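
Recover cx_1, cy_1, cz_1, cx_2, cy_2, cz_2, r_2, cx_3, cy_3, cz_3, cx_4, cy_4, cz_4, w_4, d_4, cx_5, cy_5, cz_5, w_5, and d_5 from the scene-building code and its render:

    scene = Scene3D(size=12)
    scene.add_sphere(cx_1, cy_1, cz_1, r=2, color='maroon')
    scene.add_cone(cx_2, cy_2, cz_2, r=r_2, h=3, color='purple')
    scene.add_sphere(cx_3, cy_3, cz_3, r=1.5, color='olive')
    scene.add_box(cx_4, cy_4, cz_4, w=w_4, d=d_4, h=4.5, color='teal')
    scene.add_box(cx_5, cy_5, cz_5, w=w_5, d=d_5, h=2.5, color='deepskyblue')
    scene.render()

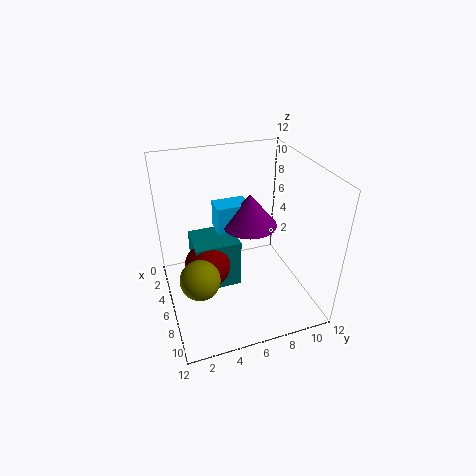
cx_1 = 5, cy_1 = 3.5, cz_1 = 3, cx_2 = 3.5, cy_2 = 8, cz_2 = 5.5, r_2 = 2.5, cx_3 = 9, cy_3 = 2, cz_3 = 5, cx_4 = 2, cy_4 = 2.5, cz_4 = 0.5, w_4 = 3.5, d_4 = 4, cx_5 = 1.5, cy_5 = 5, cz_5 = 5, w_5 = 2, d_5 = 3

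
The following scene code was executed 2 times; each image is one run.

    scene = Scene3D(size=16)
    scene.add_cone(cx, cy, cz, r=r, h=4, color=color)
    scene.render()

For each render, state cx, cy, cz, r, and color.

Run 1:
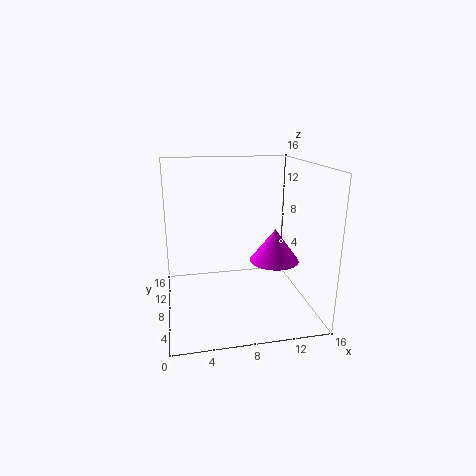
cx = 13, cy = 10, cz = 4, r = 3, color = 'magenta'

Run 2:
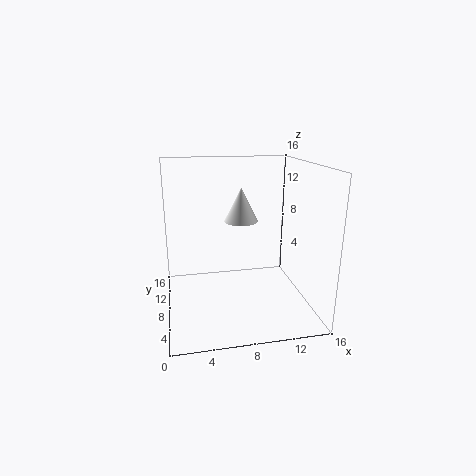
cx = 9, cy = 11, cz = 9, r = 2, color = 'white'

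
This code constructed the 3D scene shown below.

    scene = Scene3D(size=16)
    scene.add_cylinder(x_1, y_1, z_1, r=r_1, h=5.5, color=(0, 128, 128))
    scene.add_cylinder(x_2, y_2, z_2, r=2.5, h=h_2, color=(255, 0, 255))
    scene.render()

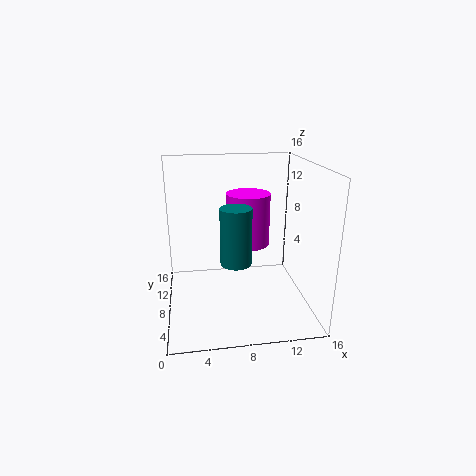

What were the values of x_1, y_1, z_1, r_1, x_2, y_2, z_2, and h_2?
x_1 = 7
y_1 = 3
z_1 = 7.5
r_1 = 1.5
x_2 = 9.5
y_2 = 10
z_2 = 6.5
h_2 = 6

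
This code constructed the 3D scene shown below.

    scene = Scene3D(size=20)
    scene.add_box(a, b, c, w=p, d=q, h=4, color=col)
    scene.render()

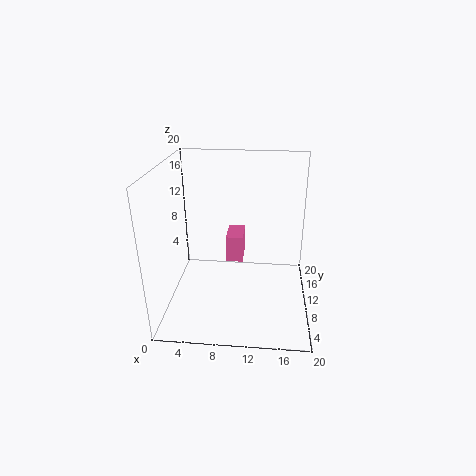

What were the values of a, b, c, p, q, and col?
a = 8, b = 12, c = 5, p = 2.5, q = 4.5, col = 'hotpink'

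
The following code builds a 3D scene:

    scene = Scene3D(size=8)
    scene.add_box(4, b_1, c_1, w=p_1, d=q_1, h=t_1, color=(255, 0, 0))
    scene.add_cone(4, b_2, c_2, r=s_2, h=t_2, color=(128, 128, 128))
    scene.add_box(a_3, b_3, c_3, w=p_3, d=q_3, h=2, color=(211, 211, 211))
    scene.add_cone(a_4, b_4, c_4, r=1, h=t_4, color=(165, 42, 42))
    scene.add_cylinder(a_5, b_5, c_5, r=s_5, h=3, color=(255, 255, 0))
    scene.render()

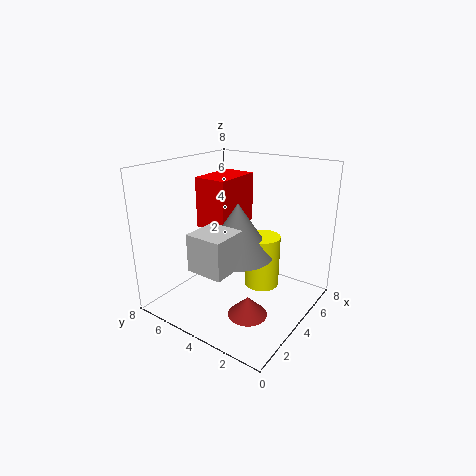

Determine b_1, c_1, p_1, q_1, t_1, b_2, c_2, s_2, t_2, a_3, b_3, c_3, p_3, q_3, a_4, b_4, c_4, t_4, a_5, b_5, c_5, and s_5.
b_1 = 5; c_1 = 4; p_1 = 3; q_1 = 2; t_1 = 3; b_2 = 4; c_2 = 3; s_2 = 2; t_2 = 3; a_3 = 1; b_3 = 3; c_3 = 3; p_3 = 2; q_3 = 2; a_4 = 2; b_4 = 2; c_4 = 1; t_4 = 1; a_5 = 5; b_5 = 3; c_5 = 1; s_5 = 1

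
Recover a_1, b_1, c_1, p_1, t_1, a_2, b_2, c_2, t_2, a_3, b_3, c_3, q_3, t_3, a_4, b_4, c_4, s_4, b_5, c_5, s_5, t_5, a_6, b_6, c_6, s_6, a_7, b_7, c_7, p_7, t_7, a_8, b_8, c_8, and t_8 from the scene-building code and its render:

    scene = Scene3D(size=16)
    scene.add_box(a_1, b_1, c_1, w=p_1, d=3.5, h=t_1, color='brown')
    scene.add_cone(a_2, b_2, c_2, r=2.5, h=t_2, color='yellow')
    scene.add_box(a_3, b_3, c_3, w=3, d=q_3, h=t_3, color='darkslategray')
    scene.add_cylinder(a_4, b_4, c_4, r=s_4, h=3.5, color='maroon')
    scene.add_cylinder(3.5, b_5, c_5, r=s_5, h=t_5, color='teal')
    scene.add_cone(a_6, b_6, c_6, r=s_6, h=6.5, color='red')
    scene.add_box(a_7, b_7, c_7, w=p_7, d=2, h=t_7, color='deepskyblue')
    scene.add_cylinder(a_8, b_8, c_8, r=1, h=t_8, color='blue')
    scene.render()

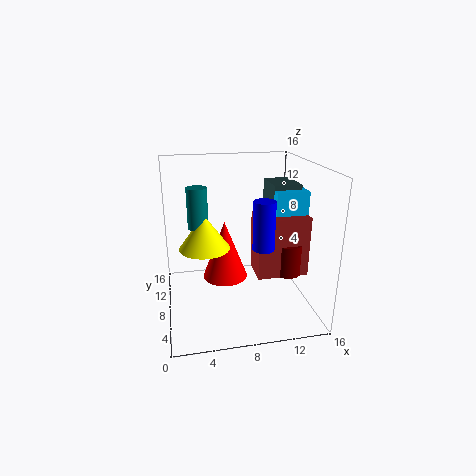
a_1 = 9.5; b_1 = 4.5; c_1 = 4.5; p_1 = 5.5; t_1 = 6.5; a_2 = 4; b_2 = 5; c_2 = 8.5; t_2 = 3.5; a_3 = 11.5; b_3 = 6.5; c_3 = 11; q_3 = 4; t_3 = 3; a_4 = 13; b_4 = 5.5; c_4 = 4.5; s_4 = 1.5; b_5 = 5.5; c_5 = 10.5; s_5 = 1; t_5 = 4; a_6 = 6.5; b_6 = 8; c_6 = 3.5; s_6 = 2.5; a_7 = 11.5; b_7 = 5.5; c_7 = 7; p_7 = 3.5; t_7 = 6.5; a_8 = 9; b_8 = 1.5; c_8 = 9.5; t_8 = 4.5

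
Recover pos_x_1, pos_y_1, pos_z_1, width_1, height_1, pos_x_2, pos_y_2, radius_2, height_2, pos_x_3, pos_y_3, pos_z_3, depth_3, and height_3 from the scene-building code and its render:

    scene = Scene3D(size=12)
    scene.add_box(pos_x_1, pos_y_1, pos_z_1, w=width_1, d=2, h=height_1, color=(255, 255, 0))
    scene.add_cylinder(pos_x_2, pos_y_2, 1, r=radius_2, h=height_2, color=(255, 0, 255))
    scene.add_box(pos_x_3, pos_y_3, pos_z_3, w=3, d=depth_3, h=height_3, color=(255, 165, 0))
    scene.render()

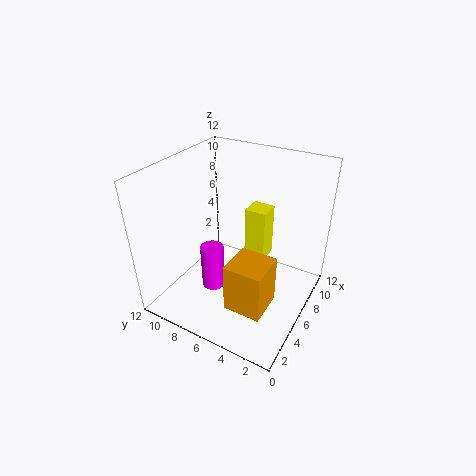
pos_x_1 = 9; pos_y_1 = 5; pos_z_1 = 2; width_1 = 2; height_1 = 5; pos_x_2 = 5; pos_y_2 = 8; radius_2 = 1; height_2 = 4; pos_x_3 = 2; pos_y_3 = 2; pos_z_3 = 2; depth_3 = 3; height_3 = 4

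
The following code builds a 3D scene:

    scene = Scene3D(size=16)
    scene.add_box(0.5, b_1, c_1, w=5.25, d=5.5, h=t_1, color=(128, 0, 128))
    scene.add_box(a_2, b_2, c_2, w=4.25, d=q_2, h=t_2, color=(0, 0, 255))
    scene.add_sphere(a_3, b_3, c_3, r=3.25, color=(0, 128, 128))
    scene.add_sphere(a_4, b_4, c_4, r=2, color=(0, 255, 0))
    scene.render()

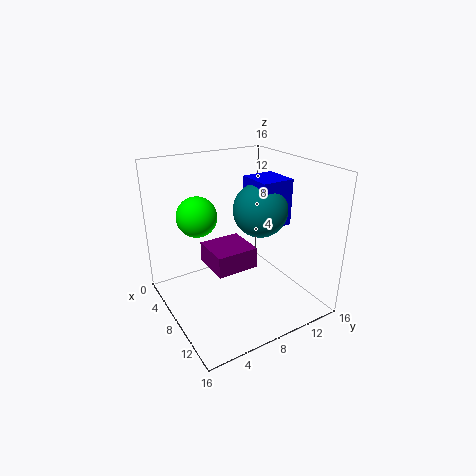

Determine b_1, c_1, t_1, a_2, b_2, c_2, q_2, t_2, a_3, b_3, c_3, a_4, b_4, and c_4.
b_1 = 6.75; c_1 = 1.75; t_1 = 2.75; a_2 = 4.25; b_2 = 11; c_2 = 8.25; q_2 = 4; t_2 = 5.5; a_3 = 6.5; b_3 = 12; c_3 = 10; a_4 = 8.5; b_4 = 3; c_4 = 11.75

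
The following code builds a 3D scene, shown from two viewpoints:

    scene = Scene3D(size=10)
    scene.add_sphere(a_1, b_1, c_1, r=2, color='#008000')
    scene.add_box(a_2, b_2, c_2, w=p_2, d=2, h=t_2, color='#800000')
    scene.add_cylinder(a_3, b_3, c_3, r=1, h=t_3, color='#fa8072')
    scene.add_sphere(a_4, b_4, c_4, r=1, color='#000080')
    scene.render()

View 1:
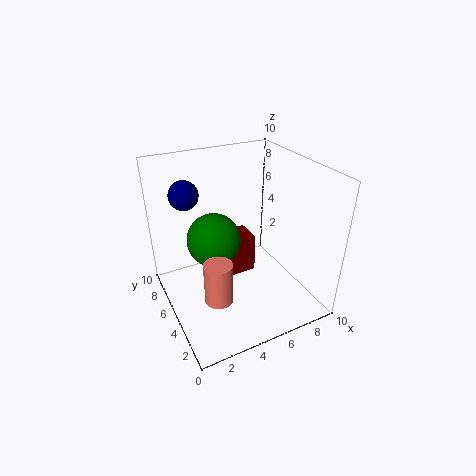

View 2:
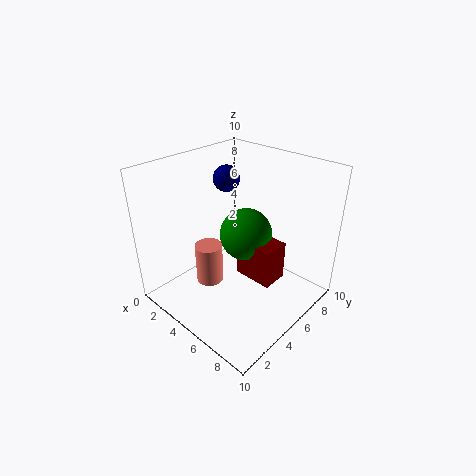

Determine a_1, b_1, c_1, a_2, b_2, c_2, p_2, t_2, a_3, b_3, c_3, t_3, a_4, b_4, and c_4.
a_1 = 4; b_1 = 7; c_1 = 4; a_2 = 4; b_2 = 6; c_2 = 1; p_2 = 3; t_2 = 3; a_3 = 3; b_3 = 4; c_3 = 1; t_3 = 3; a_4 = 2; b_4 = 7; c_4 = 8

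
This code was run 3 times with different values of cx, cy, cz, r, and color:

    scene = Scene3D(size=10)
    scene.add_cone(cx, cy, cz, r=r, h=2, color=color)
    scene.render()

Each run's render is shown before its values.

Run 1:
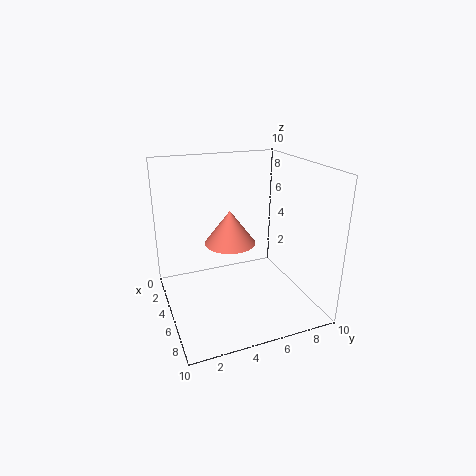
cx = 7.5
cy = 3.5
cz = 6
r = 1.5
color = 'salmon'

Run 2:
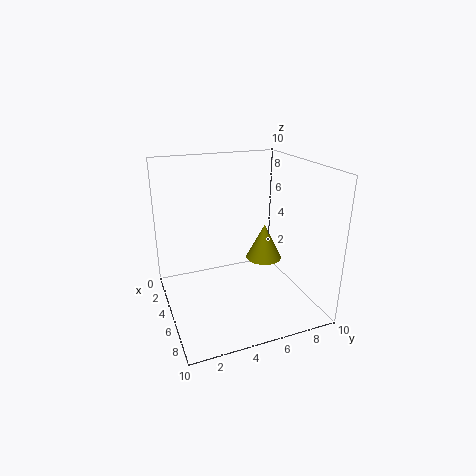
cx = 9
cy = 5
cz = 5.5
r = 1
color = 'olive'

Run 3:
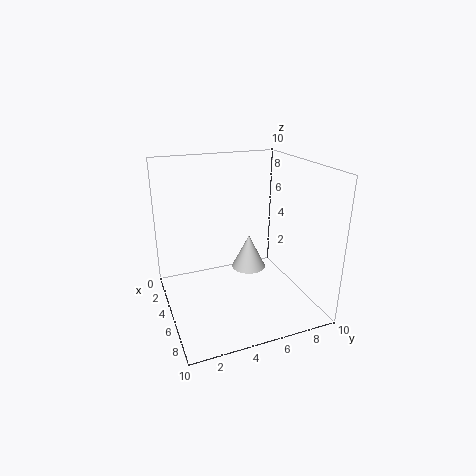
cx = 8
cy = 4.5
cz = 4.5
r = 1
color = 'lightgray'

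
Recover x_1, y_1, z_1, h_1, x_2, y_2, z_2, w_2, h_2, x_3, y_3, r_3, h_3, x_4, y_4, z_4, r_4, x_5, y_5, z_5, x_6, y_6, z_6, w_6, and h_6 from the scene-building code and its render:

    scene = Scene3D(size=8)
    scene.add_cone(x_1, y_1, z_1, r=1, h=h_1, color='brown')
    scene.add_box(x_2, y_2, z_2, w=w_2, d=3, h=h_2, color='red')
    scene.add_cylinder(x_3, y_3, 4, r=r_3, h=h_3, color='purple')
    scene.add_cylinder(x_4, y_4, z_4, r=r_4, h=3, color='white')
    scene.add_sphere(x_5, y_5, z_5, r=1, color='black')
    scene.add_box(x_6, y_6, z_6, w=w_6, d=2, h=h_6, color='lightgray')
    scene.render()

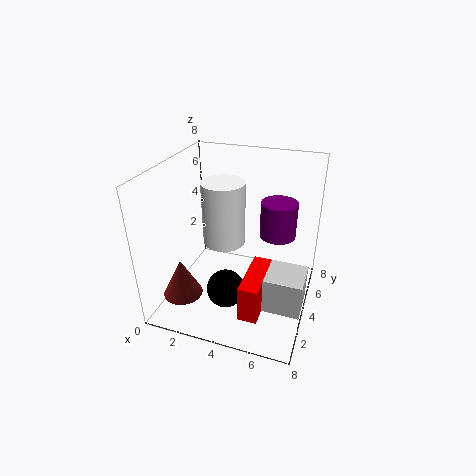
x_1 = 2; y_1 = 1; z_1 = 2; h_1 = 2; x_2 = 5; y_2 = 1; z_2 = 1; w_2 = 1; h_2 = 2; x_3 = 6; y_3 = 5; r_3 = 1; h_3 = 2; x_4 = 4; y_4 = 2; z_4 = 5; r_4 = 1; x_5 = 4; y_5 = 2; z_5 = 2; x_6 = 5; y_6 = 2; z_6 = 1; w_6 = 3; h_6 = 2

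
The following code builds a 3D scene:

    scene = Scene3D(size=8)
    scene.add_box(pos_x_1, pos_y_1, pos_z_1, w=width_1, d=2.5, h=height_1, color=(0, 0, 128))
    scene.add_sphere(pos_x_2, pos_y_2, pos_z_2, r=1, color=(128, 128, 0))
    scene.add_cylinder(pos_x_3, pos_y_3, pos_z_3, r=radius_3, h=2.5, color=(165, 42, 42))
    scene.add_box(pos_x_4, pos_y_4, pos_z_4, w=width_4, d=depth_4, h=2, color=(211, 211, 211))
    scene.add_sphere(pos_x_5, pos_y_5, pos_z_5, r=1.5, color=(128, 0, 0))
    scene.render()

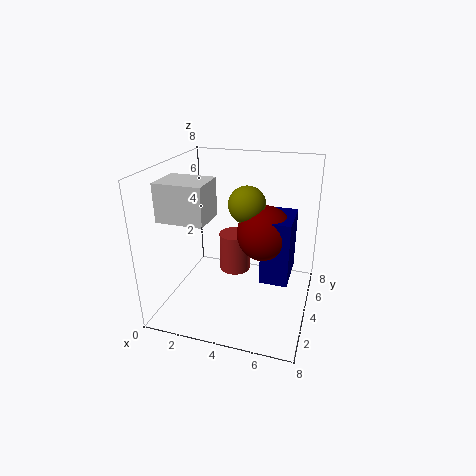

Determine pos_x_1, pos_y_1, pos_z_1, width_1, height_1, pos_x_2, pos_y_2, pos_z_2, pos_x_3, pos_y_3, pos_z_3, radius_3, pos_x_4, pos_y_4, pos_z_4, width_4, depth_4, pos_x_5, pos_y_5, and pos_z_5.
pos_x_1 = 5.5
pos_y_1 = 3
pos_z_1 = 2
width_1 = 1.5
height_1 = 3.5
pos_x_2 = 4.5
pos_y_2 = 4
pos_z_2 = 6
pos_x_3 = 3
pos_y_3 = 6.5
pos_z_3 = 0.5
radius_3 = 1
pos_x_4 = 0.5
pos_y_4 = 1.5
pos_z_4 = 5.5
width_4 = 2.5
depth_4 = 2
pos_x_5 = 5.5
pos_y_5 = 4
pos_z_5 = 4.5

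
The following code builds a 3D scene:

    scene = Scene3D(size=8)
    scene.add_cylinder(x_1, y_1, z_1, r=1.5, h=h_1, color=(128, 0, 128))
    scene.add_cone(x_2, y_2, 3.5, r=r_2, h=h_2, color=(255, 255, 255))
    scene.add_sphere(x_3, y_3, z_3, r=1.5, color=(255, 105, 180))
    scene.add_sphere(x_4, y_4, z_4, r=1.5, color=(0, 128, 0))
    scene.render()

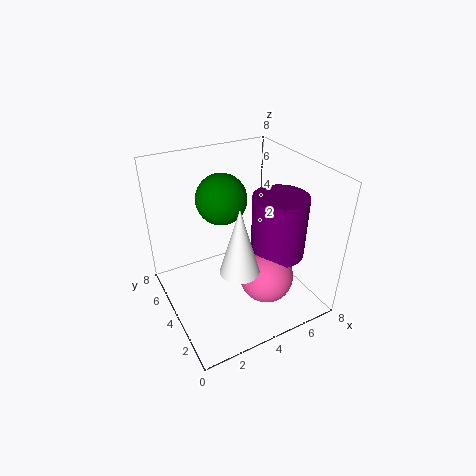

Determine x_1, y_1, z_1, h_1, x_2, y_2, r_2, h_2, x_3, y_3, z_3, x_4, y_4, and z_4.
x_1 = 6, y_1 = 3, z_1 = 3, h_1 = 3.5, x_2 = 3, y_2 = 2, r_2 = 1, h_2 = 3.5, x_3 = 5, y_3 = 2.5, z_3 = 2, x_4 = 4, y_4 = 6, z_4 = 5.5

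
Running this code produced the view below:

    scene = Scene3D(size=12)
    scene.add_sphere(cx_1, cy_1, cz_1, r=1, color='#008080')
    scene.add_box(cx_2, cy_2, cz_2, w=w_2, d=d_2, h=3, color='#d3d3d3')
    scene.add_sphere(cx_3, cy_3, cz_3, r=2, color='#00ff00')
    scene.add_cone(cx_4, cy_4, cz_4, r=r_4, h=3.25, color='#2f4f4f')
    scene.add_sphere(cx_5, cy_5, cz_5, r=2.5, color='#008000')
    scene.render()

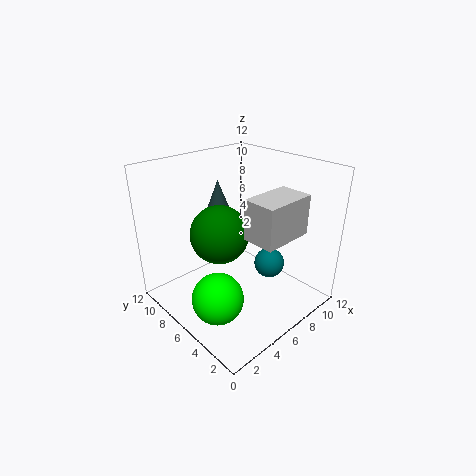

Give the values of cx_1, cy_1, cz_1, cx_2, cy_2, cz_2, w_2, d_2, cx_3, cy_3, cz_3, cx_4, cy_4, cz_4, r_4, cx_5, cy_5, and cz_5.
cx_1 = 4.25
cy_1 = 1
cz_1 = 6.75
cx_2 = 4
cy_2 = 0.75
cz_2 = 7.75
w_2 = 4
d_2 = 2.5
cx_3 = 2.25
cy_3 = 4.25
cz_3 = 2.75
cx_4 = 7.25
cy_4 = 10
cz_4 = 6.5
r_4 = 1.25
cx_5 = 5.25
cy_5 = 7.5
cz_5 = 6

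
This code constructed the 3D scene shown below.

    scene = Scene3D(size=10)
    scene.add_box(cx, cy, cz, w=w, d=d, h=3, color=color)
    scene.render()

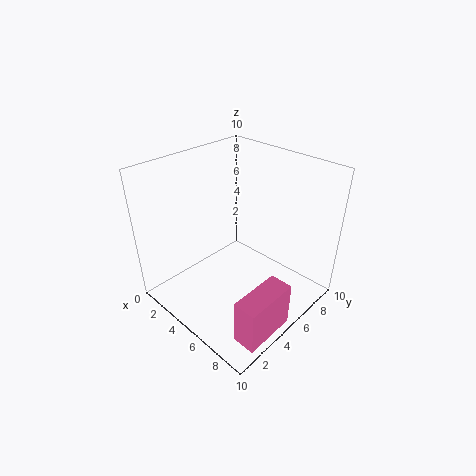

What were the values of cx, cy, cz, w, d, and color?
cx = 8.5, cy = 1, cz = 1, w = 1.5, d = 3.5, color = 'hotpink'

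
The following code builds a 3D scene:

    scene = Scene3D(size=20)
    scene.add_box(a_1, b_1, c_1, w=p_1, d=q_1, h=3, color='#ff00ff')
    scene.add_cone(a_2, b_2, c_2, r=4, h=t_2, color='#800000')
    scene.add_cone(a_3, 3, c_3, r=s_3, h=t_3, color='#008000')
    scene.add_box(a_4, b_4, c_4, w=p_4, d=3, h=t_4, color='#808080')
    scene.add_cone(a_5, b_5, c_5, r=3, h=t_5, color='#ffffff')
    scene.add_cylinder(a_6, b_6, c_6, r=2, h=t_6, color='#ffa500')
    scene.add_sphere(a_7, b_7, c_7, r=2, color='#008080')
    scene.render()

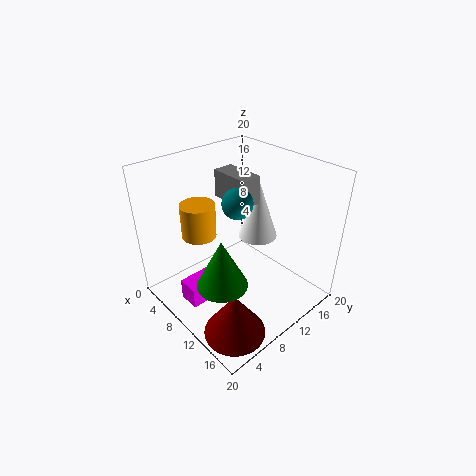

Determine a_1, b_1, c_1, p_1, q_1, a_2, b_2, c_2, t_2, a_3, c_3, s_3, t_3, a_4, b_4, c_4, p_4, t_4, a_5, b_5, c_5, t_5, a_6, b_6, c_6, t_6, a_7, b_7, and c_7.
a_1 = 7; b_1 = 2; c_1 = 2; p_1 = 3; q_1 = 5; a_2 = 16; b_2 = 4; c_2 = 1; t_2 = 6; a_3 = 15; c_3 = 9; s_3 = 3; t_3 = 6; a_4 = 4; b_4 = 11; c_4 = 14; p_4 = 6; t_4 = 4; a_5 = 8; b_5 = 16; c_5 = 7; t_5 = 9; a_6 = 11; b_6 = 3; c_6 = 14; t_6 = 4; a_7 = 11; b_7 = 9; c_7 = 16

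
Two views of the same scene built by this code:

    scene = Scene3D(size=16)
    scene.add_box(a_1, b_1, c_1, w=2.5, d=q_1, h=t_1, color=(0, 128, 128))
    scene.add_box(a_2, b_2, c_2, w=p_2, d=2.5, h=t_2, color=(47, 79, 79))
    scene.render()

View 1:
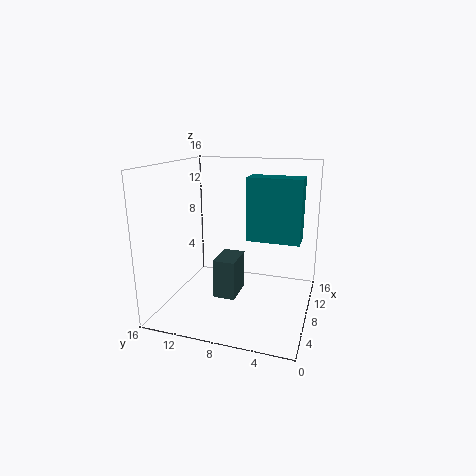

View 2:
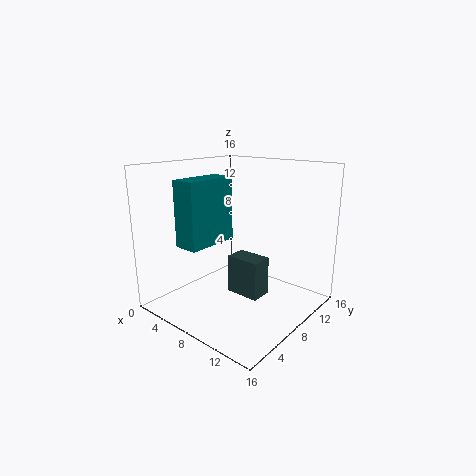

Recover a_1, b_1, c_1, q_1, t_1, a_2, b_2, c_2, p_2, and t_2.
a_1 = 6, b_1 = 1, c_1 = 8.5, q_1 = 5.5, t_1 = 6.5, a_2 = 6.5, b_2 = 8, c_2 = 1, p_2 = 4, t_2 = 4.5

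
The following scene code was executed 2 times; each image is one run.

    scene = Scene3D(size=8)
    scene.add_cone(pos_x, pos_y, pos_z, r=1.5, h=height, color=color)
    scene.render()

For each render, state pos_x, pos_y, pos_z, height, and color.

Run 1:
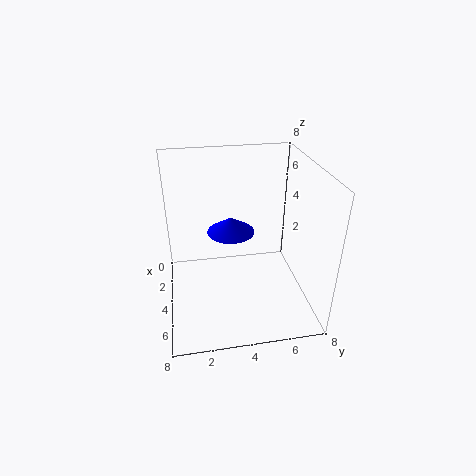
pos_x = 1.5
pos_y = 4
pos_z = 3
height = 1
color = 'blue'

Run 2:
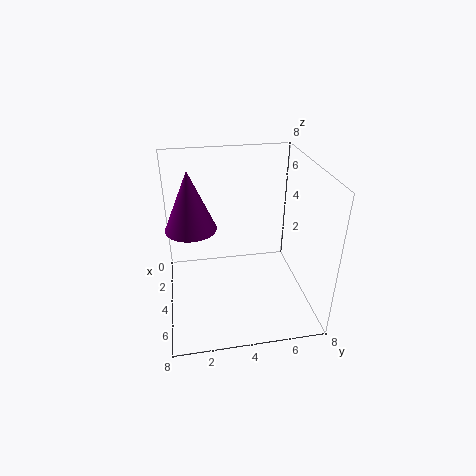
pos_x = 2.5
pos_y = 1.5
pos_z = 4
height = 3.5
color = 'purple'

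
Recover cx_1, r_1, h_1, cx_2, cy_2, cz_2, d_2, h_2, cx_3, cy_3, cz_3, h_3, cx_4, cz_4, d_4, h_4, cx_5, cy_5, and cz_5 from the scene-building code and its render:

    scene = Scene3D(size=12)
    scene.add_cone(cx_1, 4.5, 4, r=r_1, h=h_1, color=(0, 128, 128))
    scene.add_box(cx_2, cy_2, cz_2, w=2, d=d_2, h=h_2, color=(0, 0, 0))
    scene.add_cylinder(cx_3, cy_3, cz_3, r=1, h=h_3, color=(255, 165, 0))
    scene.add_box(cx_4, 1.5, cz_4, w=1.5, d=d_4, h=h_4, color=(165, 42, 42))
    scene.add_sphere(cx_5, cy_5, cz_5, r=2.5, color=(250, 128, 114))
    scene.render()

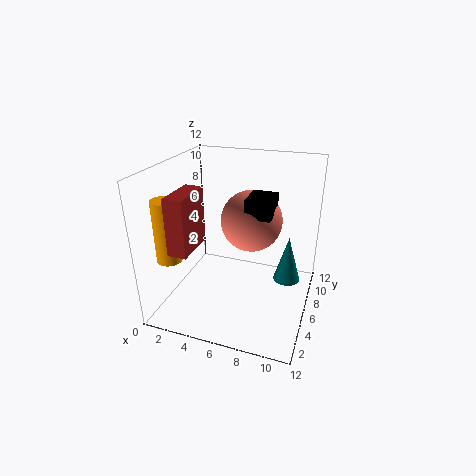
cx_1 = 10.5; r_1 = 1; h_1 = 3.5; cx_2 = 7; cy_2 = 4.5; cz_2 = 8.5; d_2 = 2.5; h_2 = 1.5; cx_3 = 1.5; cy_3 = 2.5; cz_3 = 5; h_3 = 5; cx_4 = 2; cz_4 = 6; d_4 = 3.5; h_4 = 4.5; cx_5 = 7; cy_5 = 6.5; cz_5 = 7.5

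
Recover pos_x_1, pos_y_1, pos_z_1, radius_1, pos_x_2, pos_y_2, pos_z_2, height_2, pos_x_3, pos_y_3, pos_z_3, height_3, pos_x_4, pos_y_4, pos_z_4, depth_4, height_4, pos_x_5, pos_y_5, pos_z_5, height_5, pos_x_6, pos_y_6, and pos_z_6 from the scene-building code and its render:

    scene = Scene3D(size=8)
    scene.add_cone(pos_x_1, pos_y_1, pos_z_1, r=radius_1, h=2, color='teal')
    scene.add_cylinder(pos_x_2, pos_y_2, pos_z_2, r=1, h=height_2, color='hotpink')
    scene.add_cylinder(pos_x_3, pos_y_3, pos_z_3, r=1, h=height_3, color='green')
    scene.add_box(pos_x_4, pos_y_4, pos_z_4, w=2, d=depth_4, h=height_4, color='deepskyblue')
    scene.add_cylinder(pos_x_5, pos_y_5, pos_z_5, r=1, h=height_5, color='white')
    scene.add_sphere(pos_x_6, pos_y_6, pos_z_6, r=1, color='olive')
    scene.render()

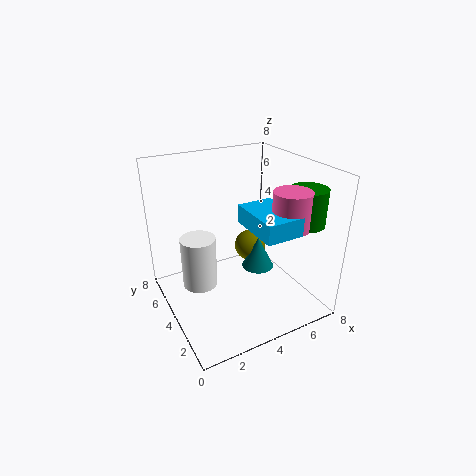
pos_x_1 = 6; pos_y_1 = 5; pos_z_1 = 1; radius_1 = 1; pos_x_2 = 6; pos_y_2 = 2; pos_z_2 = 5; height_2 = 2; pos_x_3 = 7; pos_y_3 = 2; pos_z_3 = 5; height_3 = 2; pos_x_4 = 4; pos_y_4 = 1; pos_z_4 = 5; depth_4 = 3; height_4 = 1; pos_x_5 = 2; pos_y_5 = 5; pos_z_5 = 1; height_5 = 3; pos_x_6 = 6; pos_y_6 = 6; pos_z_6 = 2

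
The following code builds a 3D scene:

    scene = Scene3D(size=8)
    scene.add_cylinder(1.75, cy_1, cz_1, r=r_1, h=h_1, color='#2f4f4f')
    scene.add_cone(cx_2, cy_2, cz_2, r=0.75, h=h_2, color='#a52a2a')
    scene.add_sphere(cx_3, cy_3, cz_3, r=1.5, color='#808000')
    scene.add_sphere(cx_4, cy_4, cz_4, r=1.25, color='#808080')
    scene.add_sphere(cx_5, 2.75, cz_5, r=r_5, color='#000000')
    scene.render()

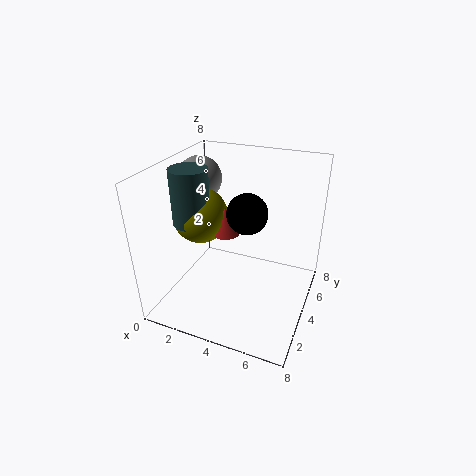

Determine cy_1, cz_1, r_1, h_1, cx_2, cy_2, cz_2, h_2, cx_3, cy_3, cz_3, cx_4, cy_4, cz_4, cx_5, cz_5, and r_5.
cy_1 = 3
cz_1 = 5
r_1 = 1
h_1 = 3
cx_2 = 3.5
cy_2 = 3.5
cz_2 = 4.5
h_2 = 1.5
cx_3 = 2
cy_3 = 3.5
cz_3 = 5.25
cx_4 = 1.25
cy_4 = 5
cz_4 = 6.75
cx_5 = 5
cz_5 = 6.25
r_5 = 1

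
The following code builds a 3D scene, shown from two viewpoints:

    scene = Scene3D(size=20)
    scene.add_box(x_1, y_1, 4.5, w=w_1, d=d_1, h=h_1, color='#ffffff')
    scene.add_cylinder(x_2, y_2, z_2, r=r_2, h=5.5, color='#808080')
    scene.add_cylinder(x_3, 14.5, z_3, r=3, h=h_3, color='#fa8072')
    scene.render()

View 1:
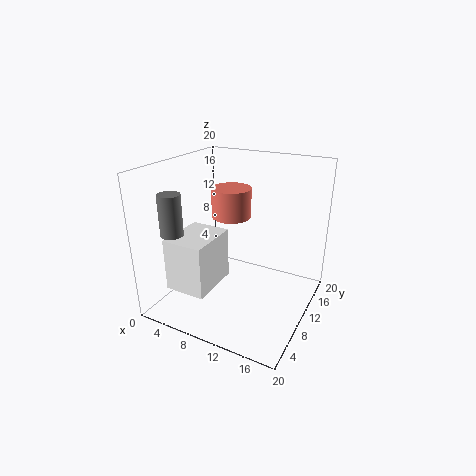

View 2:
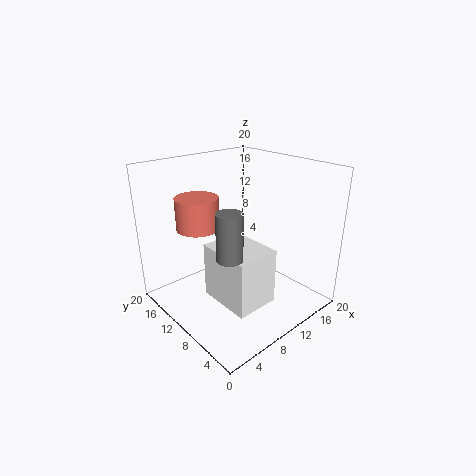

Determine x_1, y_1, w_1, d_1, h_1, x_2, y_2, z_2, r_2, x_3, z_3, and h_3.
x_1 = 3.5; y_1 = 2; w_1 = 5.5; d_1 = 7; h_1 = 7; x_2 = 3.5; y_2 = 4; z_2 = 11.5; r_2 = 1.5; x_3 = 6.5; z_3 = 11; h_3 = 4.5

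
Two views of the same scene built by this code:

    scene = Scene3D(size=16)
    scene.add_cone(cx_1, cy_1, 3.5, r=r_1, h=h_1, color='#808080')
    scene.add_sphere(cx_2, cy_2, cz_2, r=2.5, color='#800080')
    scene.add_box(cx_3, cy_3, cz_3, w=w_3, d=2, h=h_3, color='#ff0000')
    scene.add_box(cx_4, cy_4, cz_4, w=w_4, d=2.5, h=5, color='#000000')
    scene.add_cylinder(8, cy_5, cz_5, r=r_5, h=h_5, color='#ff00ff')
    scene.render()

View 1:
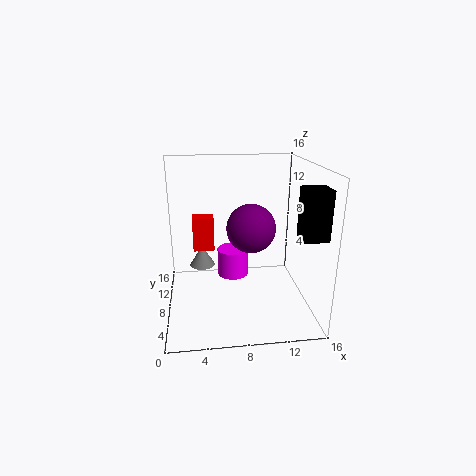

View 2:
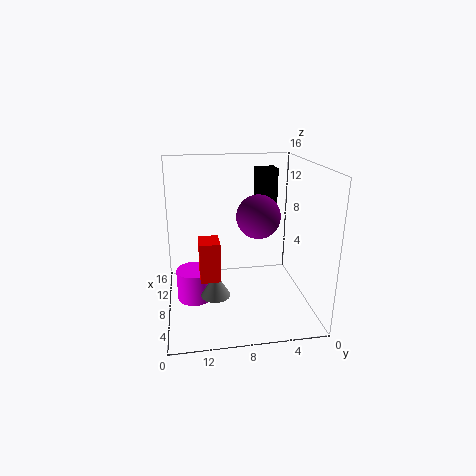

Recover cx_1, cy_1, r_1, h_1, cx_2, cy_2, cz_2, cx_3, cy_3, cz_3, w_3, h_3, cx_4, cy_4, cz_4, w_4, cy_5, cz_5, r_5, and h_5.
cx_1 = 4
cy_1 = 11
r_1 = 1.5
h_1 = 2.5
cx_2 = 9
cy_2 = 5.5
cz_2 = 10
cx_3 = 3
cy_3 = 10.5
cz_3 = 5.5
w_3 = 2.5
h_3 = 4
cx_4 = 13.5
cy_4 = 2
cz_4 = 9.5
w_4 = 2.5
cy_5 = 13
cz_5 = 1
r_5 = 2
h_5 = 3.5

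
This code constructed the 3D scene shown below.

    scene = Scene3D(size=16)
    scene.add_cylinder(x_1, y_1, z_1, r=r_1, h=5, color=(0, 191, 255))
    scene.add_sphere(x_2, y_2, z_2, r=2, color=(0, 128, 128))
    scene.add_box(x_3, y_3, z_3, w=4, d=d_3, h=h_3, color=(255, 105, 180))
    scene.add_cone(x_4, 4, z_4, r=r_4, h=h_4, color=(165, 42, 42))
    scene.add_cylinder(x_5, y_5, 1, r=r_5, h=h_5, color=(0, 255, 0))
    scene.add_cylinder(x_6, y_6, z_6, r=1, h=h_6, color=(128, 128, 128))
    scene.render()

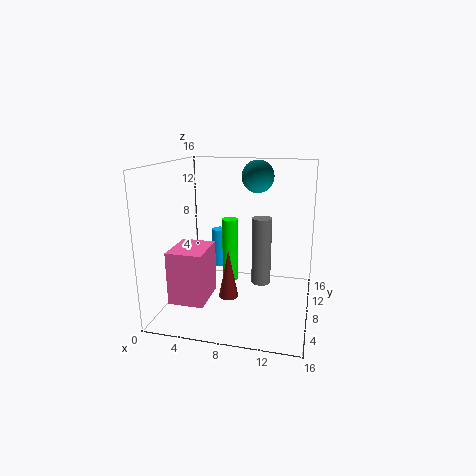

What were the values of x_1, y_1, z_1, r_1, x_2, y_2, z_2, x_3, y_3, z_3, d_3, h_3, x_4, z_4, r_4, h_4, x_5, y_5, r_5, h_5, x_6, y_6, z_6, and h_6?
x_1 = 4; y_1 = 14; z_1 = 2; r_1 = 1; x_2 = 9; y_2 = 14; z_2 = 14; x_3 = 1; y_3 = 4; z_3 = 1; d_3 = 5; h_3 = 6; x_4 = 8; z_4 = 3; r_4 = 1; h_4 = 5; x_5 = 6; y_5 = 12; r_5 = 1; h_5 = 8; x_6 = 11; y_6 = 6; z_6 = 4; h_6 = 7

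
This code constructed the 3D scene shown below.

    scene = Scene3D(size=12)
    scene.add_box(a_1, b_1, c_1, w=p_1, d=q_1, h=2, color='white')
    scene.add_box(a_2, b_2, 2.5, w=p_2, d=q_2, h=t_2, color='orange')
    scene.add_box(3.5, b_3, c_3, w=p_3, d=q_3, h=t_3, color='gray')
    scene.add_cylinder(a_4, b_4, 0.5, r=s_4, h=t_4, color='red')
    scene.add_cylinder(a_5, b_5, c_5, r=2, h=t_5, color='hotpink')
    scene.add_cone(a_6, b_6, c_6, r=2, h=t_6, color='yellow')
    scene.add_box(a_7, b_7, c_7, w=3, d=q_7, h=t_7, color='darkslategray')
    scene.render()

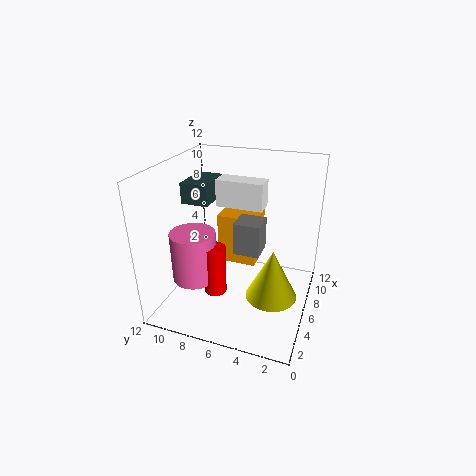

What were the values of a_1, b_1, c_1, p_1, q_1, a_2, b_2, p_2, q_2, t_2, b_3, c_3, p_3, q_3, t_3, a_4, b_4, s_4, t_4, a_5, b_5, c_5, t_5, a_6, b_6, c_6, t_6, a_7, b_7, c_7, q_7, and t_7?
a_1 = 4; b_1 = 3.5; c_1 = 9.5; p_1 = 1.5; q_1 = 3.5; a_2 = 7.5; b_2 = 5; p_2 = 3; q_2 = 3.5; t_2 = 4.5; b_3 = 3.5; c_3 = 6; p_3 = 2; q_3 = 2; t_3 = 2.5; a_4 = 5.5; b_4 = 8; s_4 = 1; t_4 = 4.5; a_5 = 5.5; b_5 = 10; c_5 = 1.5; t_5 = 4.5; a_6 = 4; b_6 = 2.5; c_6 = 2.5; t_6 = 4; a_7 = 2.5; b_7 = 7; c_7 = 10; q_7 = 2; t_7 = 1.5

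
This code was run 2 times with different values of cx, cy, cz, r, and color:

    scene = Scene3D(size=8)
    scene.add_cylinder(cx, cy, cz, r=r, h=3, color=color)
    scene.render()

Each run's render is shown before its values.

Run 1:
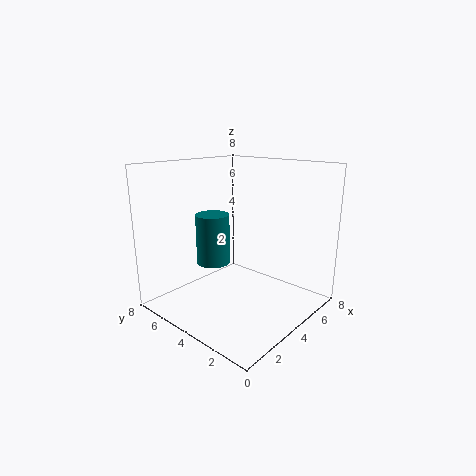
cx = 4; cy = 6; cz = 2; r = 1; color = 'teal'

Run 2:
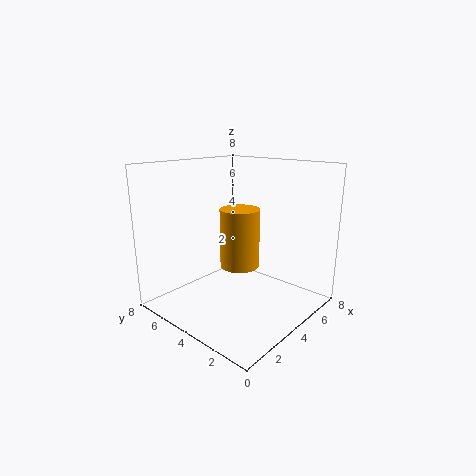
cx = 3; cy = 3; cz = 3; r = 1; color = 'orange'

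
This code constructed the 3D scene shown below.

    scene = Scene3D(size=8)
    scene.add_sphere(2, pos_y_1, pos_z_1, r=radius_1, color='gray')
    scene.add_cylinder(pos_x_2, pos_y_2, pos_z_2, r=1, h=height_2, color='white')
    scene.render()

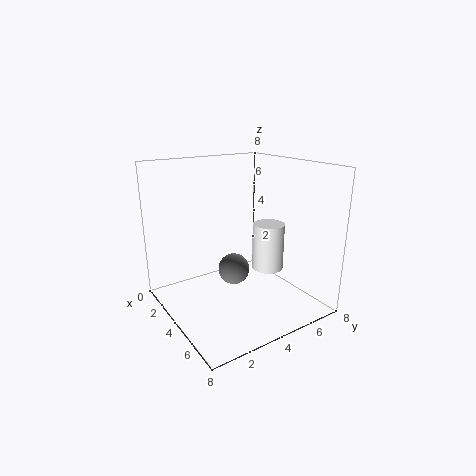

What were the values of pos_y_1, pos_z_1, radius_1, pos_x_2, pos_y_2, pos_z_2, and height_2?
pos_y_1 = 5, pos_z_1 = 1, radius_1 = 1, pos_x_2 = 3, pos_y_2 = 7, pos_z_2 = 1, height_2 = 3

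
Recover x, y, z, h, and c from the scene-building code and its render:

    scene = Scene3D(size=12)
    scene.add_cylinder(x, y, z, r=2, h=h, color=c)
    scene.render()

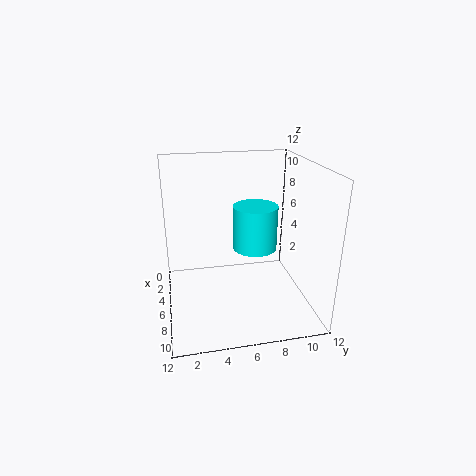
x = 4; y = 8; z = 4; h = 4; c = 'cyan'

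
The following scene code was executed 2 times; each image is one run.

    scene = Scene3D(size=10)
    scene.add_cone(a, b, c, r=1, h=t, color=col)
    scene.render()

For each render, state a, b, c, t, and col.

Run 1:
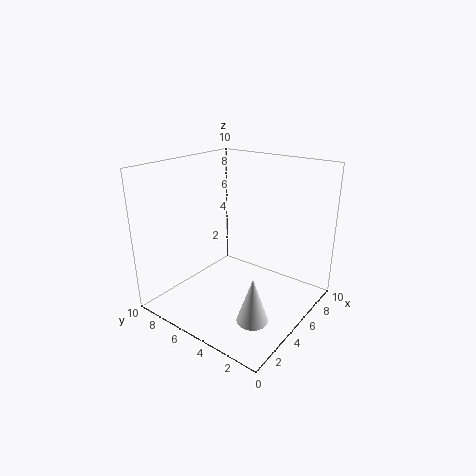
a = 2.5; b = 2; c = 1; t = 3; col = 'lightgray'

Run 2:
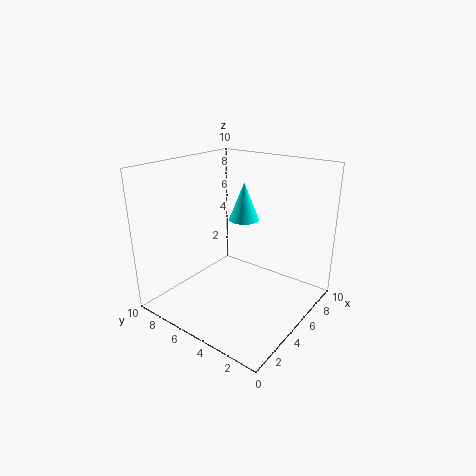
a = 5; b = 4.5; c = 6.5; t = 2.5; col = 'cyan'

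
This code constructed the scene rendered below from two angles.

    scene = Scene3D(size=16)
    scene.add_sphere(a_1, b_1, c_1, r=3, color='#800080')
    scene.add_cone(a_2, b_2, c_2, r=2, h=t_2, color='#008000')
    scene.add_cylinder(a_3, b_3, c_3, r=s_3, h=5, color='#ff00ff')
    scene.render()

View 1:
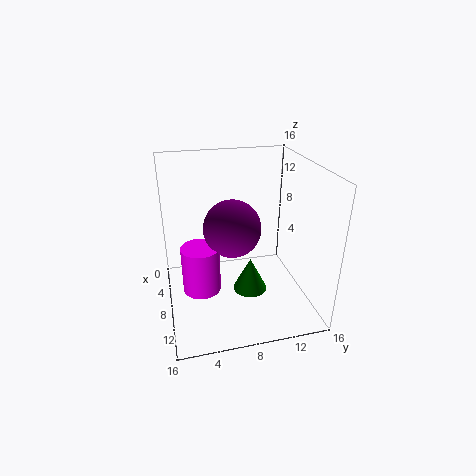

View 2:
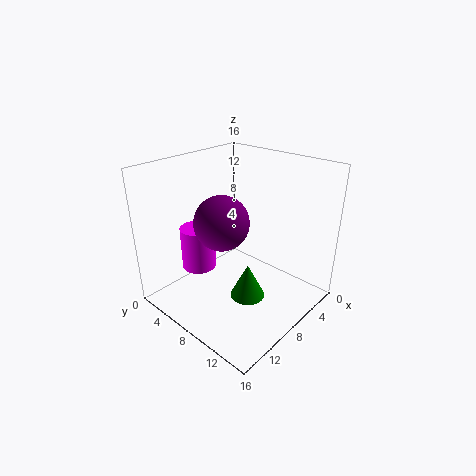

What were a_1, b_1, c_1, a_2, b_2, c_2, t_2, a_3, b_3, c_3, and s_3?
a_1 = 9.5; b_1 = 7; c_1 = 10; a_2 = 8; b_2 = 9.5; c_2 = 1; t_2 = 4; a_3 = 10; b_3 = 3.5; c_3 = 3.5; s_3 = 2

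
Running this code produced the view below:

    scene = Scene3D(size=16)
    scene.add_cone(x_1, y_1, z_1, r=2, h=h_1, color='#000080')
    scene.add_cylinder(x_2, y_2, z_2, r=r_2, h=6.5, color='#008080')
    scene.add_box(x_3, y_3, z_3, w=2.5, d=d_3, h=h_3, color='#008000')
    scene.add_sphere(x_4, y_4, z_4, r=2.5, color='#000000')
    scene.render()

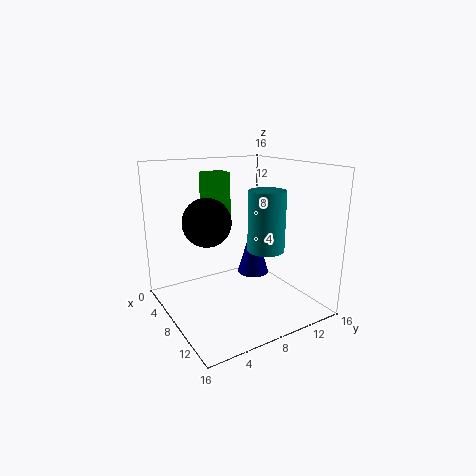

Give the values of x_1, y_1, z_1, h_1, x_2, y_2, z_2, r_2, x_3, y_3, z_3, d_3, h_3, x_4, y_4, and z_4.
x_1 = 4.5, y_1 = 12.5, z_1 = 1.5, h_1 = 7, x_2 = 10.5, y_2 = 10, z_2 = 7, r_2 = 2, x_3 = 0.5, y_3 = 7, z_3 = 9, d_3 = 3, h_3 = 5.5, x_4 = 8.5, y_4 = 4, z_4 = 10.5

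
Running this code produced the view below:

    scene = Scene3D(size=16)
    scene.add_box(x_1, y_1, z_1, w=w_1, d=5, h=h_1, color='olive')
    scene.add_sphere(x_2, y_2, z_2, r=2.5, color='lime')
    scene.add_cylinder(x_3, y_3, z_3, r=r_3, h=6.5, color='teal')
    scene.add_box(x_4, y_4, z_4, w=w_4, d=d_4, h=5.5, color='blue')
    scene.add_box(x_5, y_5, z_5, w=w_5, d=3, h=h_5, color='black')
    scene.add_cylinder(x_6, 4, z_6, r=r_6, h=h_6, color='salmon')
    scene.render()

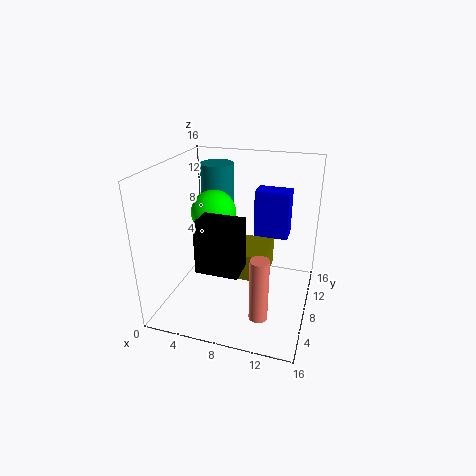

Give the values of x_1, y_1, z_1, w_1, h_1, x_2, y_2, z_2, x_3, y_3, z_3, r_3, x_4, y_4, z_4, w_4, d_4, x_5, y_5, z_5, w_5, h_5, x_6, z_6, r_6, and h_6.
x_1 = 7; y_1 = 6; z_1 = 4; w_1 = 4.5; h_1 = 3; x_2 = 5; y_2 = 8.5; z_2 = 10.5; x_3 = 4; y_3 = 12.5; z_3 = 8.5; r_3 = 2; x_4 = 9; y_4 = 11; z_4 = 7; w_4 = 4; d_4 = 2.5; x_5 = 5; y_5 = 3; z_5 = 6; w_5 = 4.5; h_5 = 5.5; x_6 = 11.5; z_6 = 1; r_6 = 1; h_6 = 7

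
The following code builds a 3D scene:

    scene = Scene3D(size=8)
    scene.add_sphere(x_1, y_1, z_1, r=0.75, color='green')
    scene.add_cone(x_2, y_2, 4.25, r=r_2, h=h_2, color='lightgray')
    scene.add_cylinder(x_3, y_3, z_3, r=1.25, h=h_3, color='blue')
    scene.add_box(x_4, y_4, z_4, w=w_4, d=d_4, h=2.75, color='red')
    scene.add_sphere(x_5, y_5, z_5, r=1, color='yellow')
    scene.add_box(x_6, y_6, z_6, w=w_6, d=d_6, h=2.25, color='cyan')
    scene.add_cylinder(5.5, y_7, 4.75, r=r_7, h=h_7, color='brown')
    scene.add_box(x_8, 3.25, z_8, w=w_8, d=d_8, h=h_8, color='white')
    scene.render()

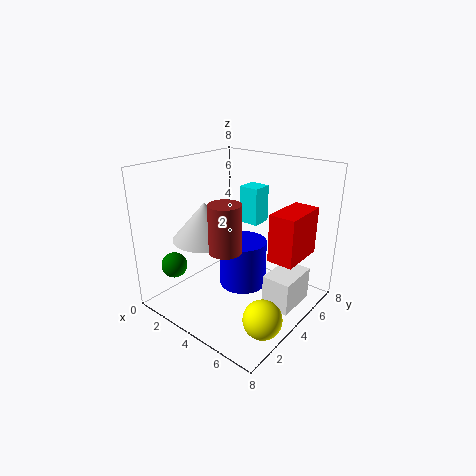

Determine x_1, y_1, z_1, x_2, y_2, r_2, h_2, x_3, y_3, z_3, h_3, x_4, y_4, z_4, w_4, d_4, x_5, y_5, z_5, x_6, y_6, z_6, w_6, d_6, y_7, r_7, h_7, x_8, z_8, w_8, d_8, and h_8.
x_1 = 0.75; y_1 = 2; z_1 = 2; x_2 = 3; y_2 = 2.5; r_2 = 1.75; h_2 = 2; x_3 = 4.75; y_3 = 3.5; z_3 = 1.75; h_3 = 2.5; x_4 = 5.5; y_4 = 4.75; z_4 = 2.75; w_4 = 1.5; d_4 = 2.75; x_5 = 7; y_5 = 2.25; z_5 = 1; x_6 = 2.5; y_6 = 6; z_6 = 4; w_6 = 1.25; d_6 = 1.25; y_7 = 1.25; r_7 = 0.75; h_7 = 2.25; x_8 = 6.25; z_8 = 1; w_8 = 1.5; d_8 = 2.25; h_8 = 1.75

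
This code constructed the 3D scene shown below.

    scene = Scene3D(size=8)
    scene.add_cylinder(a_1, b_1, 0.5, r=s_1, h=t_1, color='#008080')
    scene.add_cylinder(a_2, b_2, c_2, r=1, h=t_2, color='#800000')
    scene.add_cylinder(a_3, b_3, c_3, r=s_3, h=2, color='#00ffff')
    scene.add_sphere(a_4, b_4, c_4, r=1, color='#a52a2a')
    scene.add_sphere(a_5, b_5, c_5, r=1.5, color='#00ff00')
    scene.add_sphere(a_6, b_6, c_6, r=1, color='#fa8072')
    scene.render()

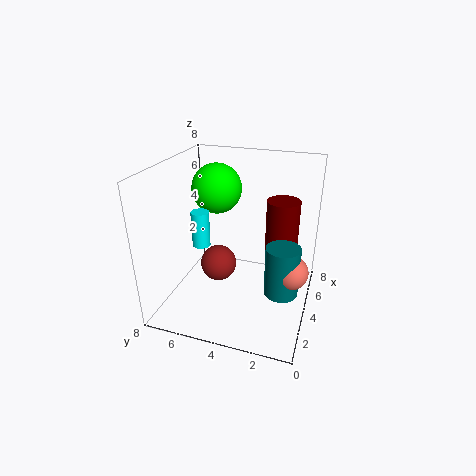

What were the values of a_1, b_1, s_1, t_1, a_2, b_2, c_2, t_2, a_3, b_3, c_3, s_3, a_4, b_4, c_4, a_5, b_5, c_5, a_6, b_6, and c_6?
a_1 = 4.5; b_1 = 1.5; s_1 = 1; t_1 = 3; a_2 = 6.5; b_2 = 2; c_2 = 2; t_2 = 3.5; a_3 = 3.5; b_3 = 6; c_3 = 3.5; s_3 = 0.5; a_4 = 3.5; b_4 = 5; c_4 = 2.5; a_5 = 6; b_5 = 6; c_5 = 6; a_6 = 4.5; b_6 = 1; c_6 = 2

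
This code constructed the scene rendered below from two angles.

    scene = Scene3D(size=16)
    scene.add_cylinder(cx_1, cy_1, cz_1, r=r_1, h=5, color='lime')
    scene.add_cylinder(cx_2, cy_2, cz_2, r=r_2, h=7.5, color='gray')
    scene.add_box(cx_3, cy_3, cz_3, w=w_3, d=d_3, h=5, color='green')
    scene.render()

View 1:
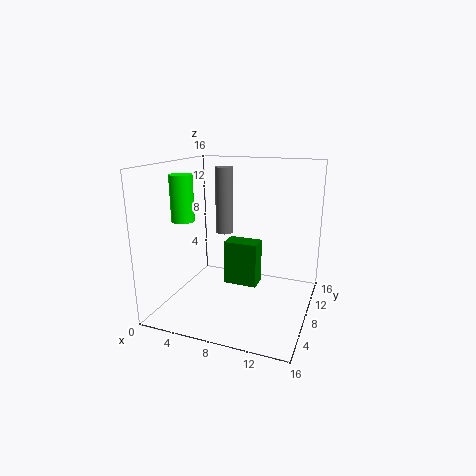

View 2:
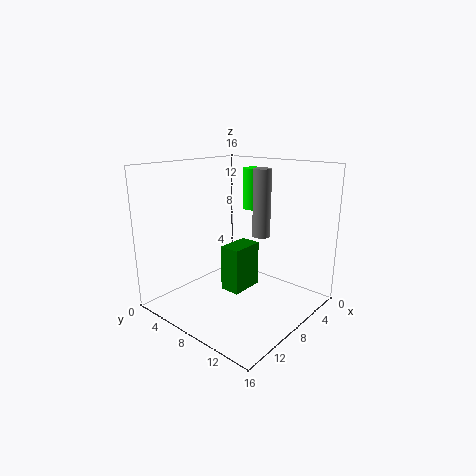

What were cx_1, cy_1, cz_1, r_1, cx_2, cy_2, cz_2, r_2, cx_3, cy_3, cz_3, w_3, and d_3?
cx_1 = 2.5; cy_1 = 5.75; cz_1 = 10; r_1 = 1.25; cx_2 = 5.75; cy_2 = 9.5; cz_2 = 8; r_2 = 1; cx_3 = 6.5; cy_3 = 7.5; cz_3 = 2.5; w_3 = 3.75; d_3 = 2.25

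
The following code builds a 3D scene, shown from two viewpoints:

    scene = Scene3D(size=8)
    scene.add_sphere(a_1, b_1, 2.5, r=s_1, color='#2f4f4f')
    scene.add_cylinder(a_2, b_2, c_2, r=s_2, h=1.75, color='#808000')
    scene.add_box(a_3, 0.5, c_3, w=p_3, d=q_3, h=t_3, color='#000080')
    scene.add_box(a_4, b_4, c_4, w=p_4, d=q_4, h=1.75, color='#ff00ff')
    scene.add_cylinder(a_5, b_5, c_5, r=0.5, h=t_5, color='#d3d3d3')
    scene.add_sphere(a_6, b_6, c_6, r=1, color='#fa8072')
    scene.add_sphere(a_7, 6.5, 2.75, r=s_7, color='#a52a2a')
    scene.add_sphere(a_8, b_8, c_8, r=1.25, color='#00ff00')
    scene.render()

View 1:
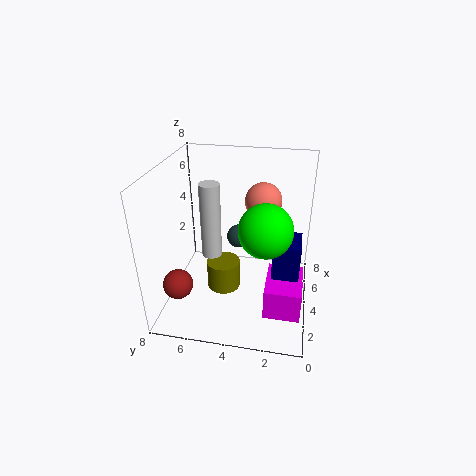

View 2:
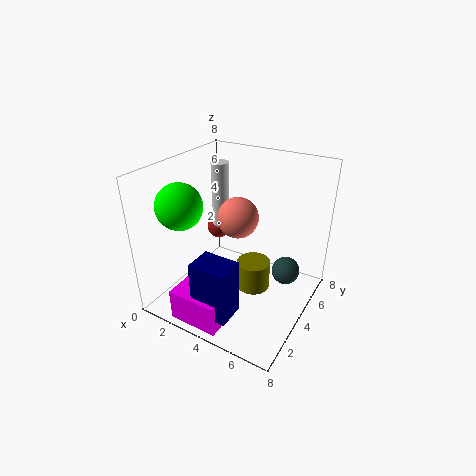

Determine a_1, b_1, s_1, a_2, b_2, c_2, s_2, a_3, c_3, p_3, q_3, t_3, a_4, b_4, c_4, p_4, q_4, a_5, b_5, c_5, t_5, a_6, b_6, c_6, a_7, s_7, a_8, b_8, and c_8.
a_1 = 6.75
b_1 = 4.5
s_1 = 0.75
a_2 = 4.5
b_2 = 5
c_2 = 0.25
s_2 = 1
a_3 = 3.25
c_3 = 1
p_3 = 2
q_3 = 1.5
t_3 = 3
a_4 = 2
b_4 = 0.25
c_4 = 0.25
p_4 = 2.75
q_4 = 2
a_5 = 2.25
b_5 = 5
c_5 = 4
t_5 = 3.75
a_6 = 4.75
b_6 = 2.75
c_6 = 6
a_7 = 1
s_7 = 0.75
a_8 = 1.5
b_8 = 2.25
c_8 = 6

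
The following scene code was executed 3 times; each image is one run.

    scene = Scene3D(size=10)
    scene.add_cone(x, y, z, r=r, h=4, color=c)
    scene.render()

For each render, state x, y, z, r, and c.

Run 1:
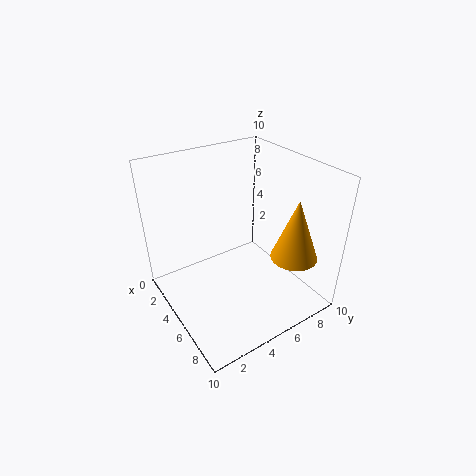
x = 8.5
y = 7
z = 4.75
r = 1.5
c = 'orange'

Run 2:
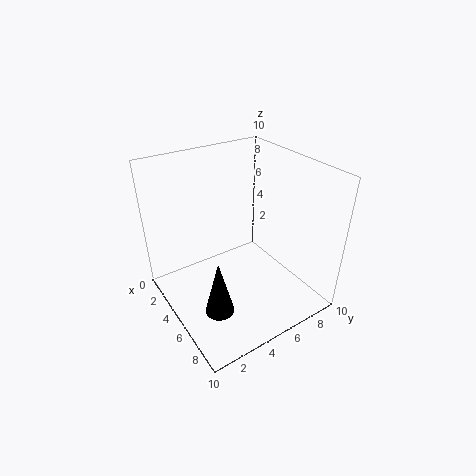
x = 6.5
y = 2.5
z = 0.75
r = 1
c = 'black'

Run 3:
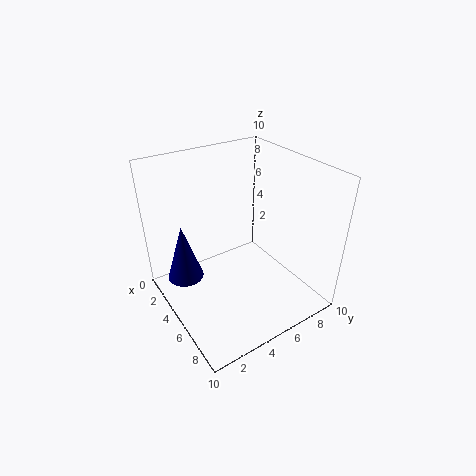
x = 3.5
y = 1.5
z = 2.25
r = 1.25
c = 'navy'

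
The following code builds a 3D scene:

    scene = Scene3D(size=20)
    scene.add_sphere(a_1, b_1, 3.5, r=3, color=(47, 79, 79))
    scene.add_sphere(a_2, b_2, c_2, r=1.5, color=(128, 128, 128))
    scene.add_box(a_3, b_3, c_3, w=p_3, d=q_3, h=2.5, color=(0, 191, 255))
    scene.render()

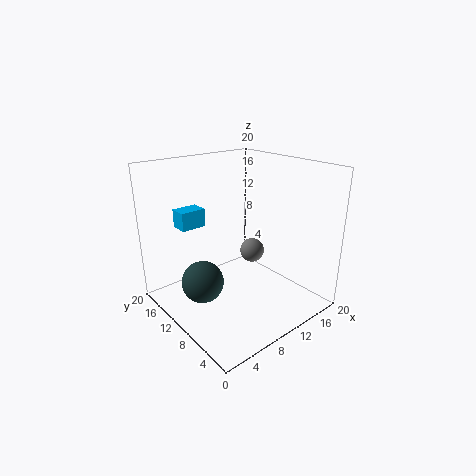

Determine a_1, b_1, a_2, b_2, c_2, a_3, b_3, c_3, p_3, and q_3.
a_1 = 5.5
b_1 = 12.5
a_2 = 9
b_2 = 6
c_2 = 10
a_3 = 3.5
b_3 = 13.5
c_3 = 11.5
p_3 = 3.5
q_3 = 2.5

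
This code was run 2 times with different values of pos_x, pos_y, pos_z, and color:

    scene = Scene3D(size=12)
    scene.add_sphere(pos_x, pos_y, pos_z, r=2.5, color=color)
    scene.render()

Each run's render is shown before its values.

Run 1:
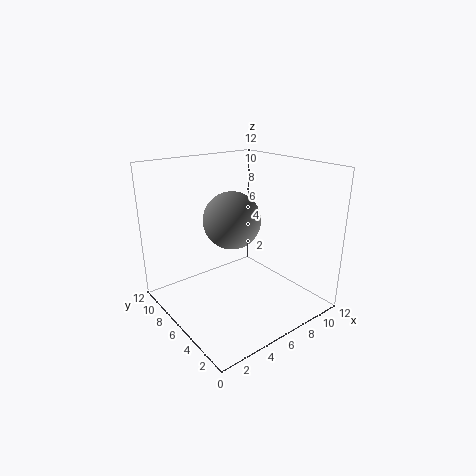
pos_x = 6.5; pos_y = 7.5; pos_z = 7; color = 'gray'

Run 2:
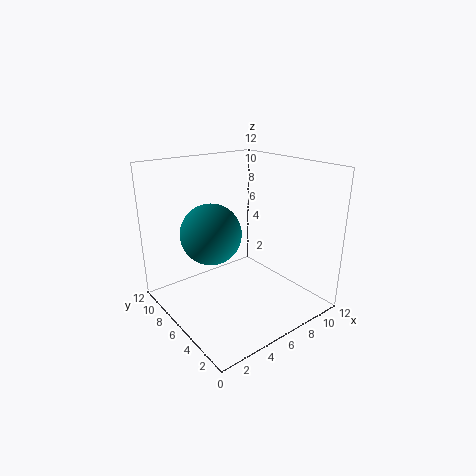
pos_x = 4; pos_y = 7; pos_z = 6.5; color = 'teal'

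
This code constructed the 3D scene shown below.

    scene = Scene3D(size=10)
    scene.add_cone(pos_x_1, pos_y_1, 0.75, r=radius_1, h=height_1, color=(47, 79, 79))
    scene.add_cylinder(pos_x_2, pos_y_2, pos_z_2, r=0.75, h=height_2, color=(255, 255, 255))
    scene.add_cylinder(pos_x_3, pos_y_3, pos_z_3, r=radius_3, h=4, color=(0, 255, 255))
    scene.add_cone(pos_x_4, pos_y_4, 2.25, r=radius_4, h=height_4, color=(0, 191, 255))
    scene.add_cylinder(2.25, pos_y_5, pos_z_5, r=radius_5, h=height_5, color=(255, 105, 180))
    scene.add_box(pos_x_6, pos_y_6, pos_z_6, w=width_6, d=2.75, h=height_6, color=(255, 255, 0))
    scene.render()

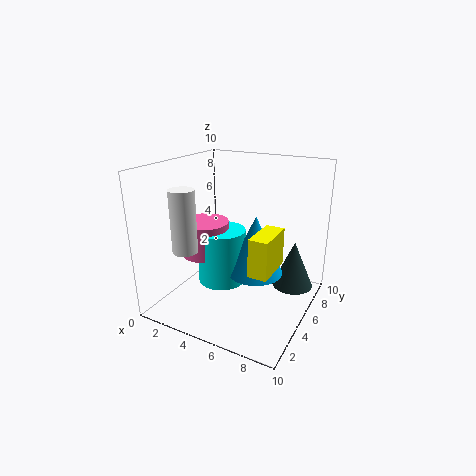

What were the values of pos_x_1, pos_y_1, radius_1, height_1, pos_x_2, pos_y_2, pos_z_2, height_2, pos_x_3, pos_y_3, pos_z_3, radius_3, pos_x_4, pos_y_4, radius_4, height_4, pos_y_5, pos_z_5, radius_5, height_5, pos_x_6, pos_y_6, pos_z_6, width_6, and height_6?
pos_x_1 = 8.25
pos_y_1 = 7.75
radius_1 = 1.5
height_1 = 3.5
pos_x_2 = 3.75
pos_y_2 = 0.75
pos_z_2 = 5.5
height_2 = 3.75
pos_x_3 = 3.5
pos_y_3 = 5.25
pos_z_3 = 1.25
radius_3 = 1.75
pos_x_4 = 6
pos_y_4 = 5.75
radius_4 = 2
height_4 = 4.25
pos_y_5 = 5
pos_z_5 = 3.25
radius_5 = 1.75
height_5 = 2.5
pos_x_6 = 7
pos_y_6 = 2.5
pos_z_6 = 3.75
width_6 = 1.25
height_6 = 2.5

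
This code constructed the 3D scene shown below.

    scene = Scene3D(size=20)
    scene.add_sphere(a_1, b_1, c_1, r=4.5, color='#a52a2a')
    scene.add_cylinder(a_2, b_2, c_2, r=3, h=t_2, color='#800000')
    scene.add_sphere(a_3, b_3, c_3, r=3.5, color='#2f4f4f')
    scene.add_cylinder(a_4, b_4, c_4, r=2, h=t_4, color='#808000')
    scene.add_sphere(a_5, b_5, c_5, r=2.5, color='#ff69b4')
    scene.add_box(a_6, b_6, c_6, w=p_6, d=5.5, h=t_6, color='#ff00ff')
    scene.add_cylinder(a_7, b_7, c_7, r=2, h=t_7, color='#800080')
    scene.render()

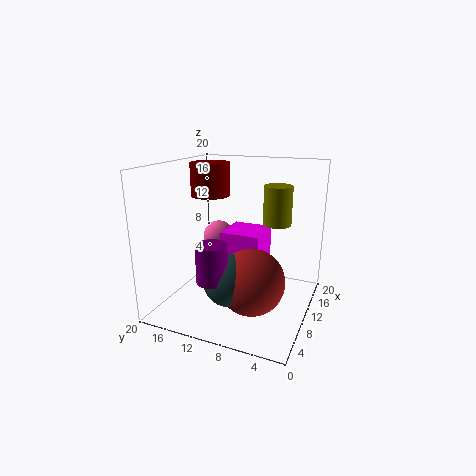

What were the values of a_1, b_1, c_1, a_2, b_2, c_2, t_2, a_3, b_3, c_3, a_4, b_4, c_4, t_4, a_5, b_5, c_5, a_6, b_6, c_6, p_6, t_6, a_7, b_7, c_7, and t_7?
a_1 = 7.5; b_1 = 7; c_1 = 5; a_2 = 14.5; b_2 = 16.5; c_2 = 14.5; t_2 = 5; a_3 = 6; b_3 = 9.5; c_3 = 5.5; a_4 = 13.5; b_4 = 5.5; c_4 = 11.5; t_4 = 5.5; a_5 = 16; b_5 = 16; c_5 = 7.5; a_6 = 8.5; b_6 = 6.5; c_6 = 3; p_6 = 5.5; t_6 = 8; a_7 = 4; b_7 = 11; c_7 = 6; t_7 = 5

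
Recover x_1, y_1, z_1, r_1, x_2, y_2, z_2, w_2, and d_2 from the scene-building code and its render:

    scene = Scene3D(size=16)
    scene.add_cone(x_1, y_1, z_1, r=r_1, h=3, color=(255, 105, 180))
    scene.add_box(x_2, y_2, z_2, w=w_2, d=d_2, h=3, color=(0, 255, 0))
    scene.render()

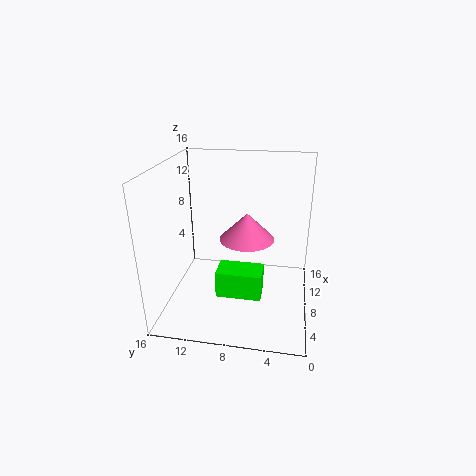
x_1 = 8; y_1 = 7; z_1 = 8; r_1 = 3; x_2 = 5; y_2 = 5; z_2 = 2; w_2 = 3; d_2 = 5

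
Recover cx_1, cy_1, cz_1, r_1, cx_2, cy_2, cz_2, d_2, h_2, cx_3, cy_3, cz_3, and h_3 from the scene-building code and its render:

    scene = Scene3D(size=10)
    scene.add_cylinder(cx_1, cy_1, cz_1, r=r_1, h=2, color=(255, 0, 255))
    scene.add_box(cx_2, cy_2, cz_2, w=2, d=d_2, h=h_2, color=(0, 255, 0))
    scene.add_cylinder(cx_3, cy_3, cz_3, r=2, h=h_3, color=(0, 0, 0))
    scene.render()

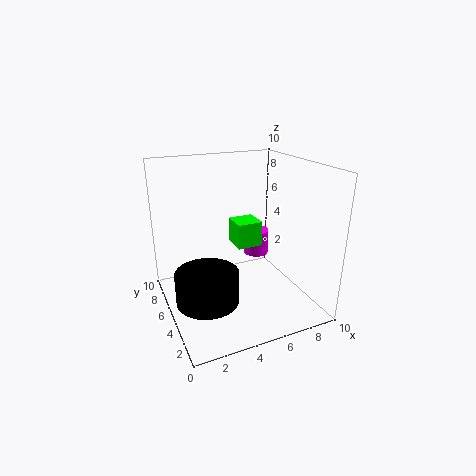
cx_1 = 8, cy_1 = 8, cz_1 = 2, r_1 = 1, cx_2 = 6, cy_2 = 7, cz_2 = 3, d_2 = 2, h_2 = 2, cx_3 = 2, cy_3 = 3, cz_3 = 2, h_3 = 2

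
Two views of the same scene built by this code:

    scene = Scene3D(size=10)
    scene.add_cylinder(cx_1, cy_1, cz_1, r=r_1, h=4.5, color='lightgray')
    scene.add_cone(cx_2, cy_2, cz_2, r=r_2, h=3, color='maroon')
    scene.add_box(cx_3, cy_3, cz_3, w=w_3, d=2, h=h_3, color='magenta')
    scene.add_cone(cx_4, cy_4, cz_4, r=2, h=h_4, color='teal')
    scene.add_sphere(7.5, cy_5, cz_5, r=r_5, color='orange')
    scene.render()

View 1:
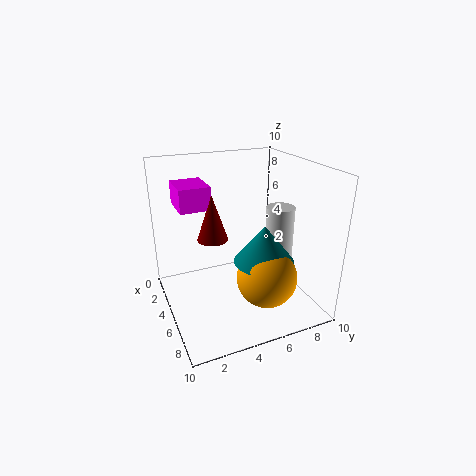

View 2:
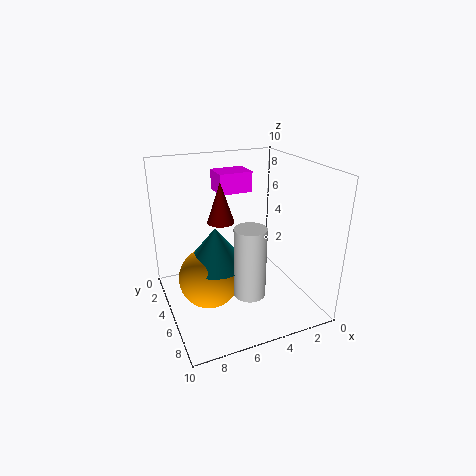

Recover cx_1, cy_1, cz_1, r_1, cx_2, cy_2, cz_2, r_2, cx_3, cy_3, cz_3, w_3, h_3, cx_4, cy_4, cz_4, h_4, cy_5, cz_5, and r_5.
cx_1 = 5.5; cy_1 = 8; cz_1 = 2.5; r_1 = 1; cx_2 = 5.5; cy_2 = 3; cz_2 = 5.5; r_2 = 1; cx_3 = 3; cy_3 = 1; cz_3 = 7.5; w_3 = 2.5; h_3 = 1.5; cx_4 = 7; cy_4 = 6; cz_4 = 4; h_4 = 2.5; cy_5 = 6; cz_5 = 3; r_5 = 2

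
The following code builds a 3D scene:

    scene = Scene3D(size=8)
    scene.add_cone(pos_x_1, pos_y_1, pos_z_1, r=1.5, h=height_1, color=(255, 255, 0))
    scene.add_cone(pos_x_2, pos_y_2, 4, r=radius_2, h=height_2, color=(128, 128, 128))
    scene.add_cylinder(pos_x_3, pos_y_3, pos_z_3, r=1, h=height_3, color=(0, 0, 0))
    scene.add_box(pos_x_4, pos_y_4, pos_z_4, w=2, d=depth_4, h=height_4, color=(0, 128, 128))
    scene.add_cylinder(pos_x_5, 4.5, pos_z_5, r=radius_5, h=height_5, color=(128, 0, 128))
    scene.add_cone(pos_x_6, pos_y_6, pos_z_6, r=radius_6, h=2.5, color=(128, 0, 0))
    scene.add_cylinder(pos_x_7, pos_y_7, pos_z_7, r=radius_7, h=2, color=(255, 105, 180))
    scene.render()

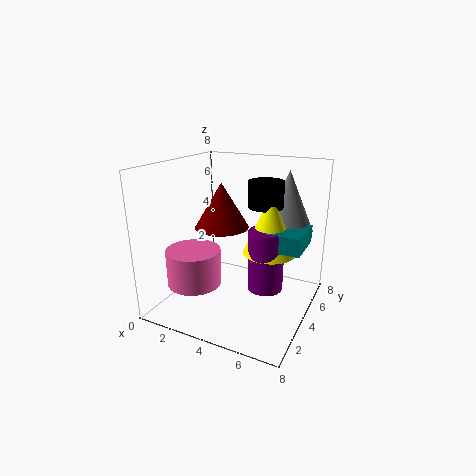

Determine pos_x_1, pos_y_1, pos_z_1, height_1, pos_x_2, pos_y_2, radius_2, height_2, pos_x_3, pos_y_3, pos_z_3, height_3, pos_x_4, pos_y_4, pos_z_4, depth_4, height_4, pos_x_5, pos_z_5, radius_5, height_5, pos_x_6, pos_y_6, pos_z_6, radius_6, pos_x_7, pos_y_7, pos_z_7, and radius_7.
pos_x_1 = 5.5
pos_y_1 = 5
pos_z_1 = 3
height_1 = 3.5
pos_x_2 = 6
pos_y_2 = 6.5
radius_2 = 1.5
height_2 = 3.5
pos_x_3 = 5
pos_y_3 = 5.5
pos_z_3 = 5.5
height_3 = 1.5
pos_x_4 = 5.5
pos_y_4 = 4
pos_z_4 = 3.5
depth_4 = 2.5
height_4 = 1
pos_x_5 = 5.5
pos_z_5 = 1
radius_5 = 1
height_5 = 3.5
pos_x_6 = 3
pos_y_6 = 4
pos_z_6 = 4.5
radius_6 = 1.5
pos_x_7 = 2
pos_y_7 = 2.5
pos_z_7 = 1.5
radius_7 = 1.5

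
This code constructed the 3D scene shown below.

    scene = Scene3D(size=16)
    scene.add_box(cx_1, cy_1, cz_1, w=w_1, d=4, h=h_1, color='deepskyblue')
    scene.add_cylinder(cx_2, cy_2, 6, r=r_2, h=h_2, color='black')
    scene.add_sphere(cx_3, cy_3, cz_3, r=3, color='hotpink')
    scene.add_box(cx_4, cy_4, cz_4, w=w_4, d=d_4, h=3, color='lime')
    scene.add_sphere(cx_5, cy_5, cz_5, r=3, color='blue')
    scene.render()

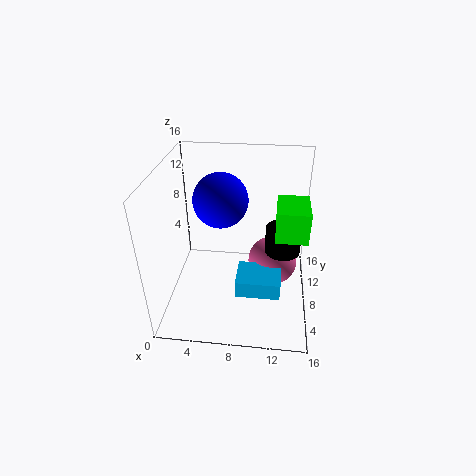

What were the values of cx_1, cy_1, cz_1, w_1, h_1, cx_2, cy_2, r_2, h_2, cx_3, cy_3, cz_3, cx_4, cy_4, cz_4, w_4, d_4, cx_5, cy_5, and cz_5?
cx_1 = 8; cy_1 = 5; cz_1 = 2; w_1 = 5; h_1 = 2; cx_2 = 13; cy_2 = 9; r_2 = 2; h_2 = 3; cx_3 = 12; cy_3 = 11; cz_3 = 3; cx_4 = 12; cy_4 = 3; cz_4 = 11; w_4 = 3; d_4 = 4; cx_5 = 6; cy_5 = 9; cz_5 = 12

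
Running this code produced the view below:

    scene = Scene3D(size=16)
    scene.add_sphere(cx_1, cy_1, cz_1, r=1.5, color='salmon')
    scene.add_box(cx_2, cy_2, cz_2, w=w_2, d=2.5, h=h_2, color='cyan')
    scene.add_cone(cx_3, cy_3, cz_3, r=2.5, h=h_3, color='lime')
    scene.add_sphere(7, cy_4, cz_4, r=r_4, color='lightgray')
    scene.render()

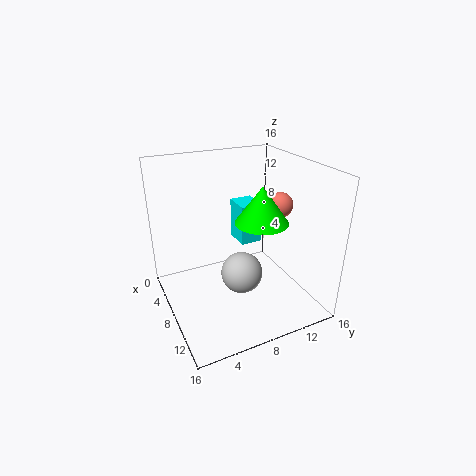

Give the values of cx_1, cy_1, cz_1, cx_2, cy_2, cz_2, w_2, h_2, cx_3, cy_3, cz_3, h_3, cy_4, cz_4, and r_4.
cx_1 = 7, cy_1 = 14, cz_1 = 10.5, cx_2 = 5, cy_2 = 8.5, cz_2 = 7, w_2 = 3, h_2 = 4.5, cx_3 = 13, cy_3 = 8, cz_3 = 12, h_3 = 3.5, cy_4 = 9, cz_4 = 2.5, r_4 = 2.5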